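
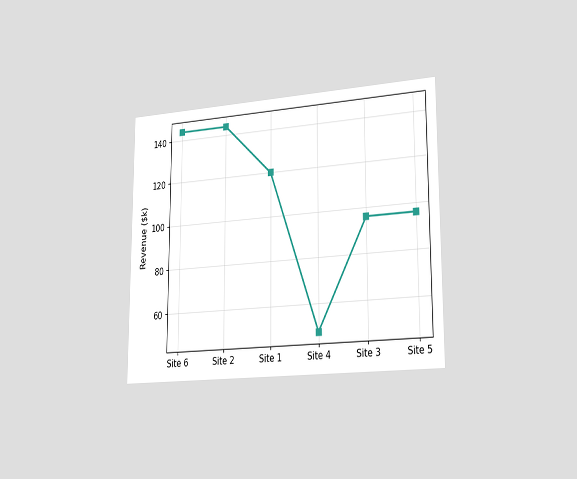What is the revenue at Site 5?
$96k

The chart is viewed slightly from the right. At Site 5, the line is at $96k.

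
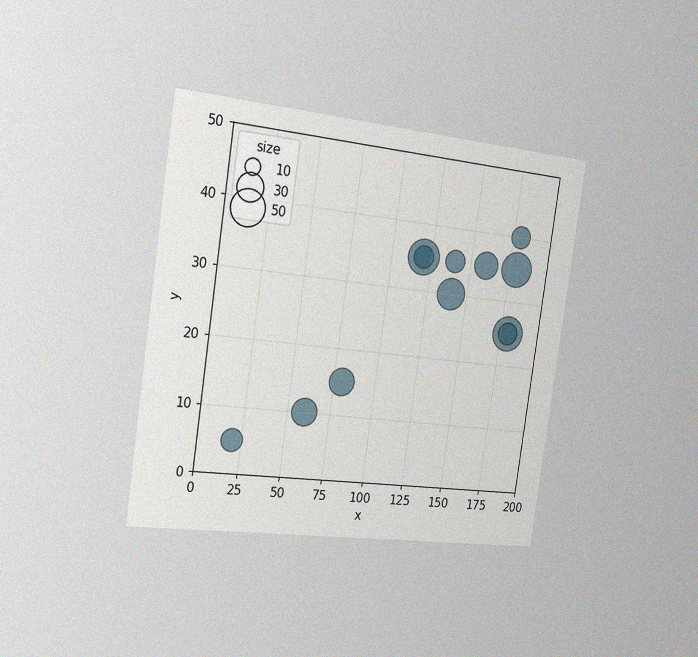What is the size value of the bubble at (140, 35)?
The chart is tilted about 8° clockwise and viewed slightly from the left, with some photo noise. Matching the bubble at (140, 35) against the size legend gives 20.

20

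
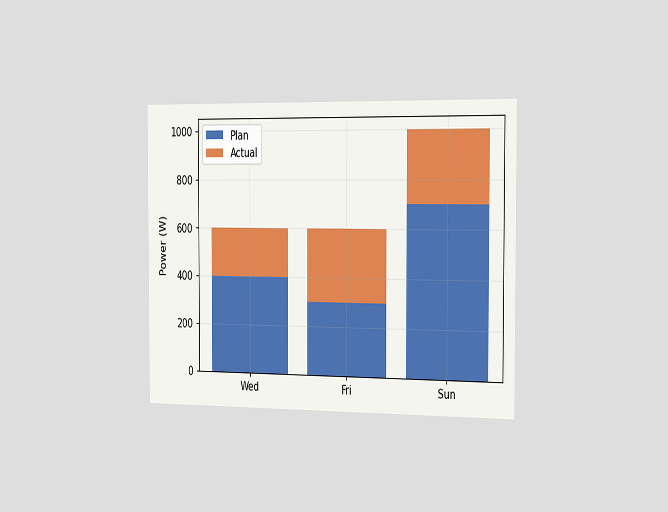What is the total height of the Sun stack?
1000W

The chart is viewed slightly from the right. The Sun stack's top reaches 1000W on the y-axis.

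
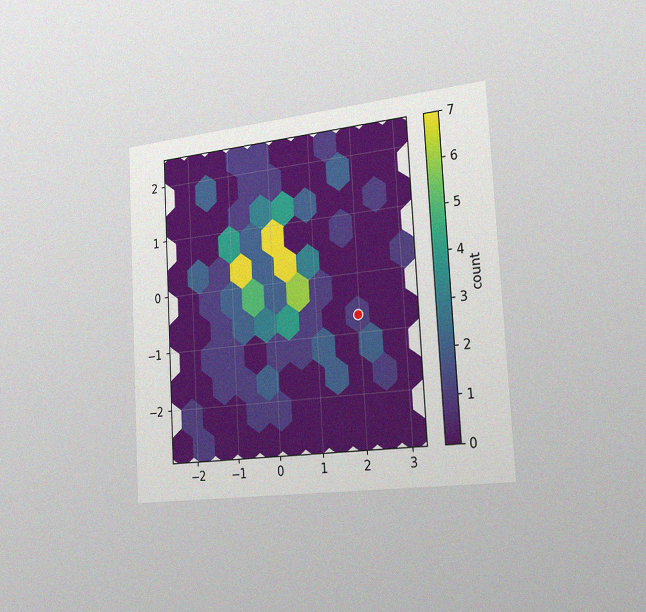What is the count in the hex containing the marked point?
1

The chart is tilted about 3° counter-clockwise and viewed slightly from the right, with some photo noise. The marked hex reads 1 on the colorbar.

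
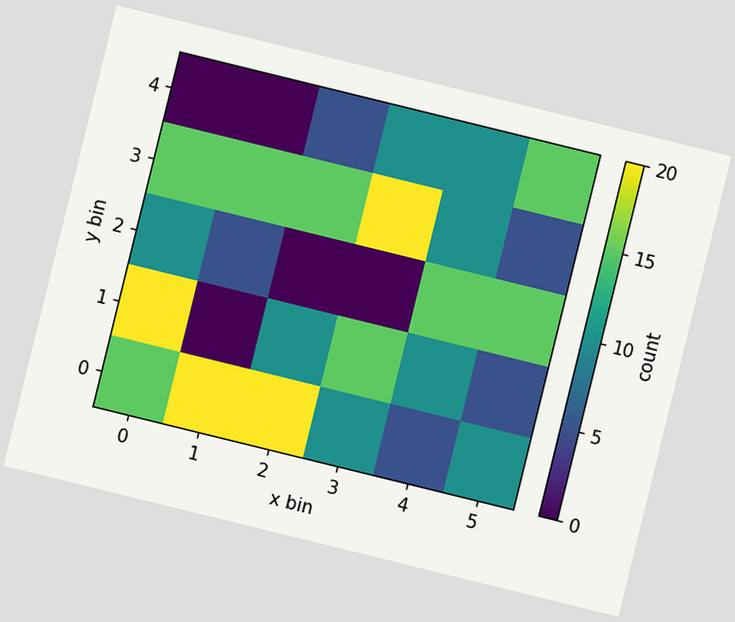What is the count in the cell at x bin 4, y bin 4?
10

The chart is tilted about 14° clockwise. Matching the cell (4, 4) against the colorbar gives 10.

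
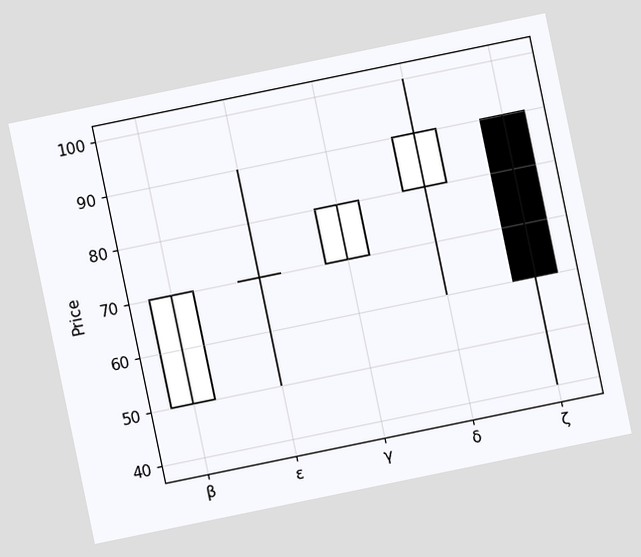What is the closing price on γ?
80

The chart is tilted about 12° counter-clockwise. The γ candle closes at 80.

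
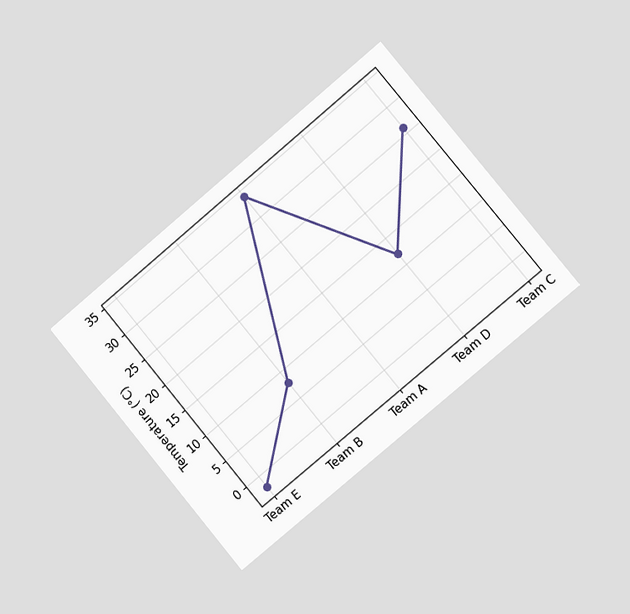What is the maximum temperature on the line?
34°C

The chart is tilted about 40° counter-clockwise and viewed slightly from the right. The highest point is at Team A, and reading across to the y-axis gives 34°C.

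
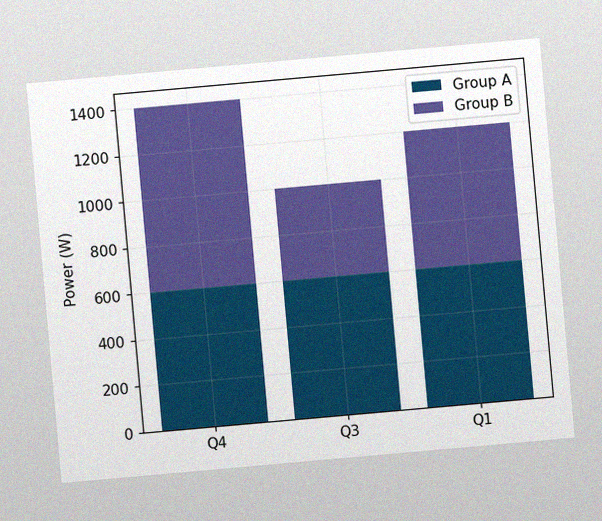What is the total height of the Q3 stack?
1000W

The chart is tilted about 5° counter-clockwise, with some photo noise. The Q3 stack's top reaches 1000W on the y-axis.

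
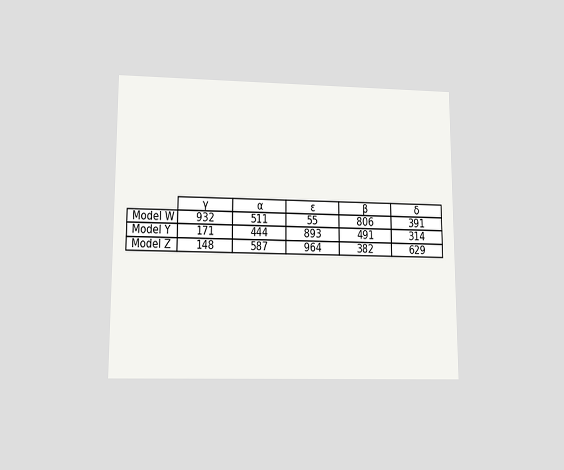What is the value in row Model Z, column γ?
The chart is viewed at a slight angle. The (Model Z, γ) cell reads 148.

148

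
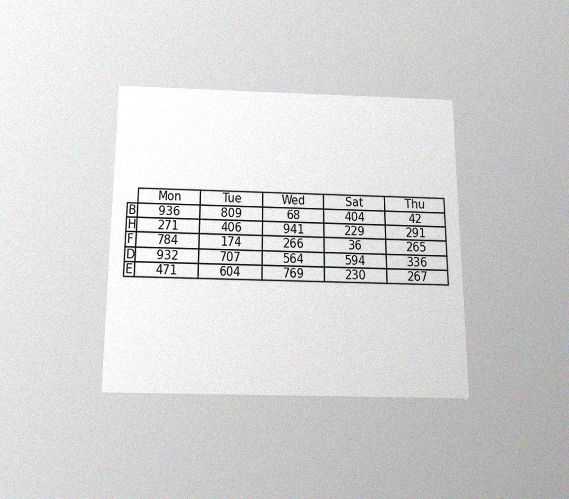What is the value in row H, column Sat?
229

The chart is viewed slightly from below, with some photo noise. The (H, Sat) cell reads 229.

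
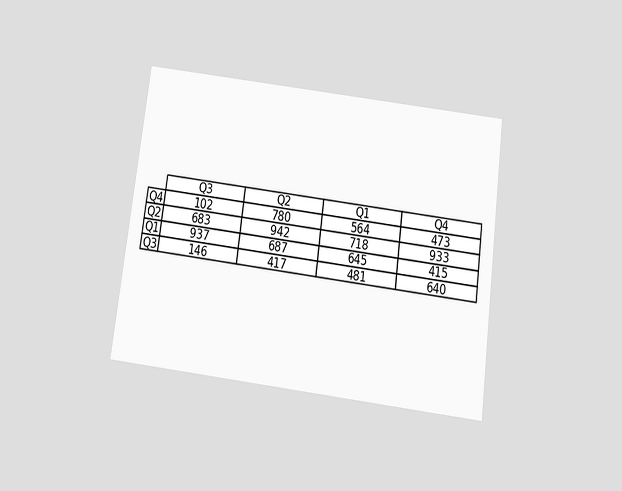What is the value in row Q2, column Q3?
The chart is tilted about 7° clockwise and viewed slightly from below. The (Q2, Q3) cell reads 683.

683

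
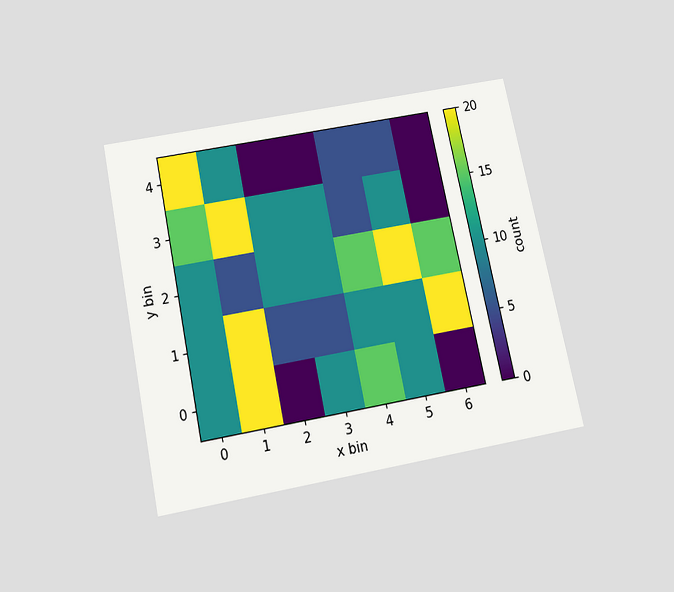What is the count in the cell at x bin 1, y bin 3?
20

The chart is tilted about 12° counter-clockwise and viewed slightly from below. Matching the cell (1, 3) against the colorbar gives 20.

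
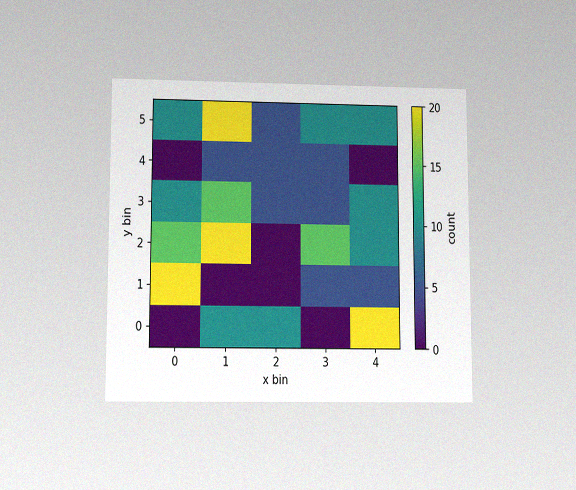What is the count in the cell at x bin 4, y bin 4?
0

The chart is viewed slightly from below, with some photo noise. Matching the cell (4, 4) against the colorbar gives 0.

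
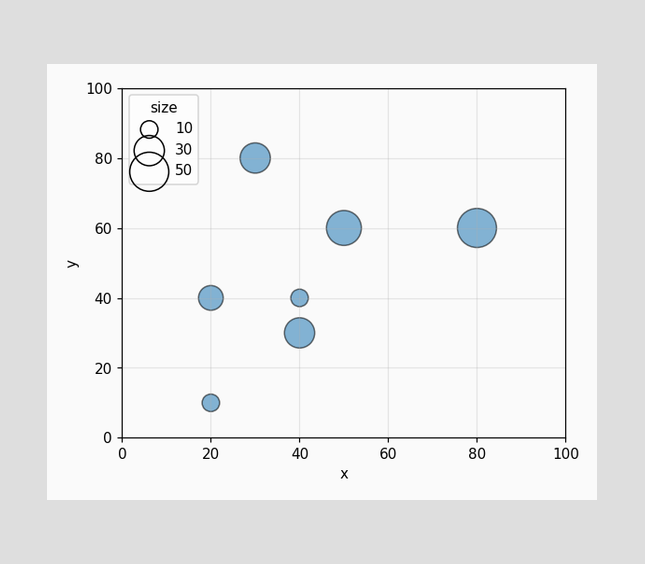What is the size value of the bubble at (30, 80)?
Matching the bubble at (30, 80) against the size legend gives 30.

30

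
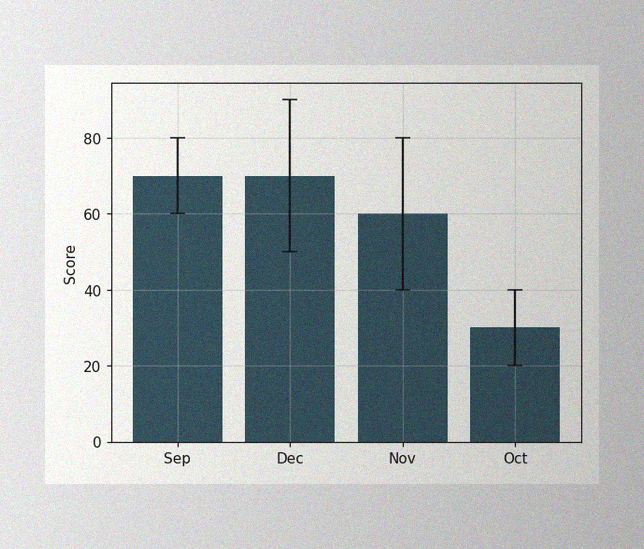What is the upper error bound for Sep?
The image has some photo noise and uneven lighting. The Sep bar's upper whisker reaches 80.

80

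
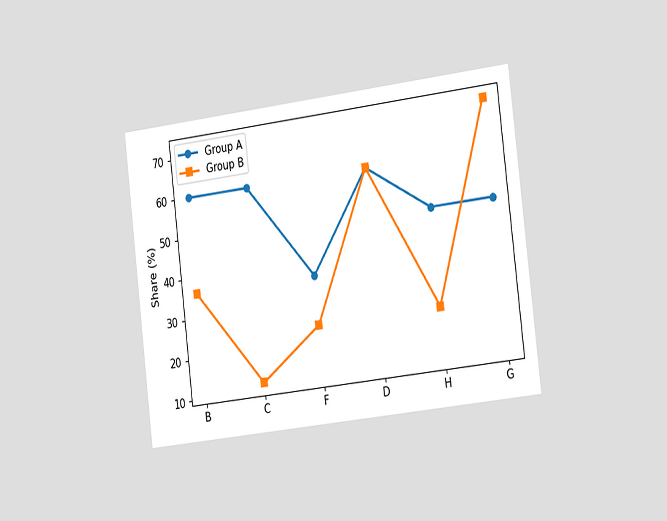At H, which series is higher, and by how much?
Group A, by 24%

The chart is tilted about 7° counter-clockwise and viewed slightly from the right. At H, Group A sits above the other line by 24%.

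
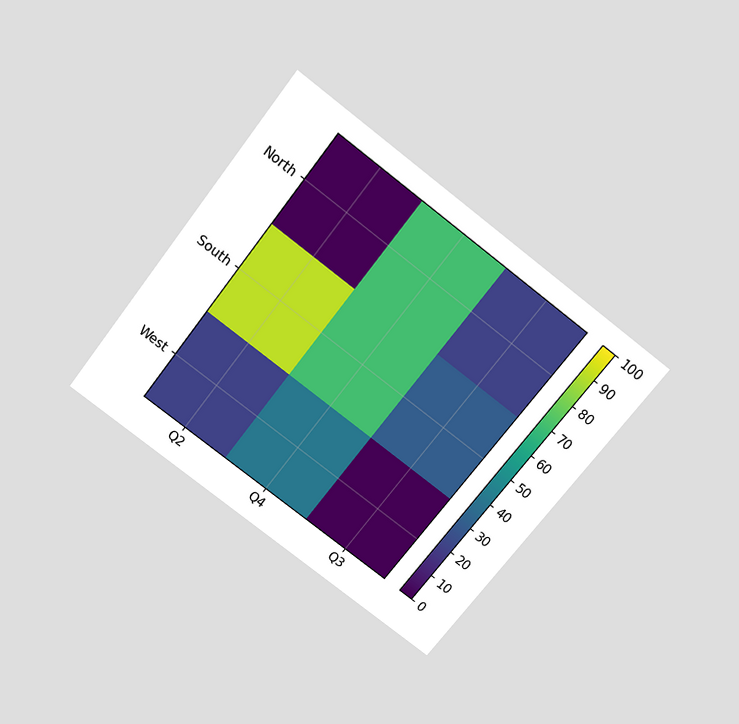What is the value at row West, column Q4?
The chart is tilted about 38° clockwise and viewed slightly from above. Matching cell (West, Q4) against the colorbar gives 40.

40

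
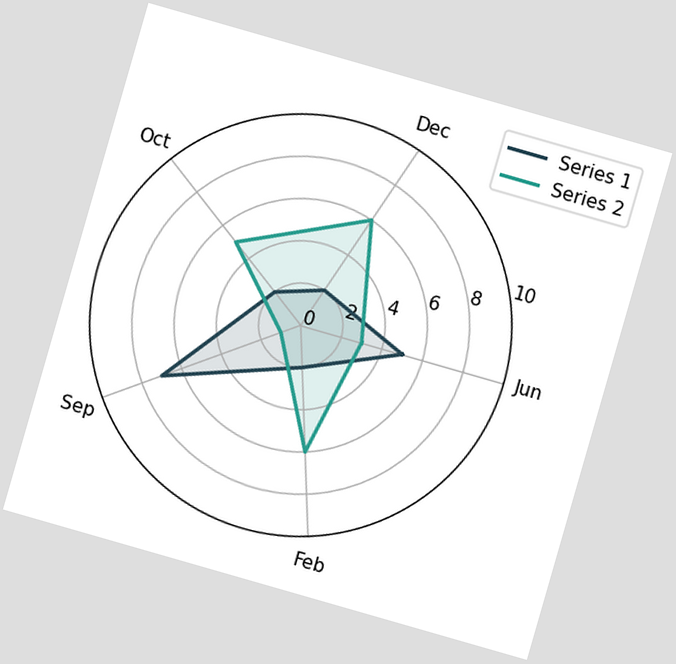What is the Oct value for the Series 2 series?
The chart is tilted about 16° clockwise. On the Oct axis, Series 2 reaches 5.

5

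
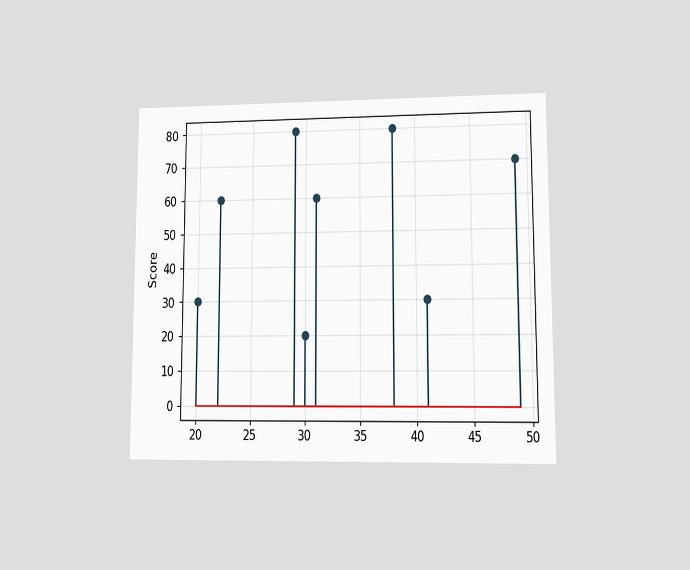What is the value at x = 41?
The chart is viewed at a slight angle. The stem at x=41 reaches 30.

30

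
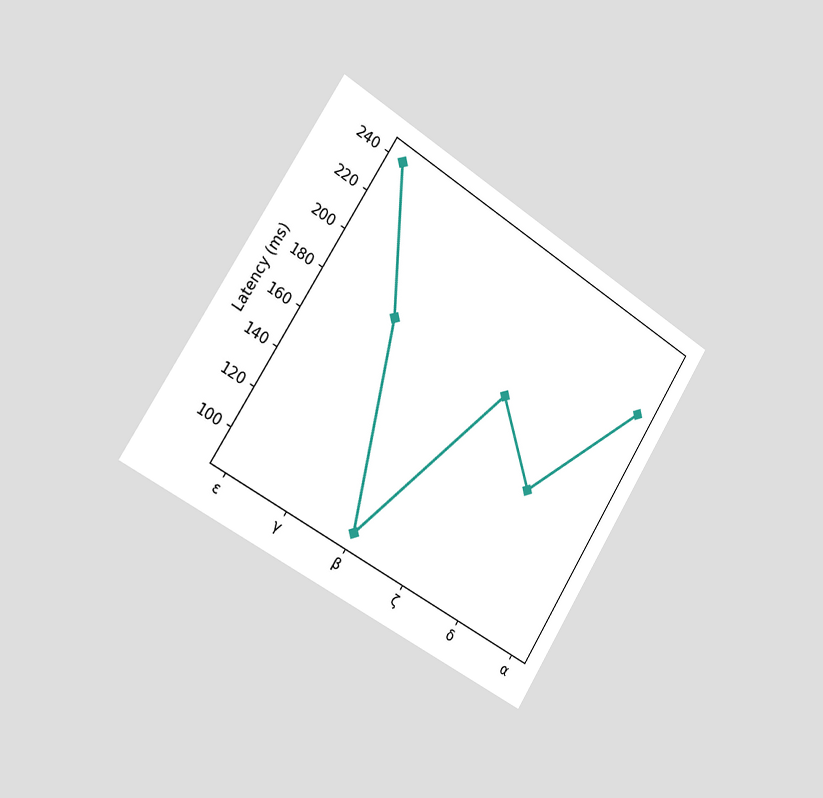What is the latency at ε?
240ms

The chart is tilted about 32° clockwise and viewed slightly from the left. At ε, the line is at 240ms.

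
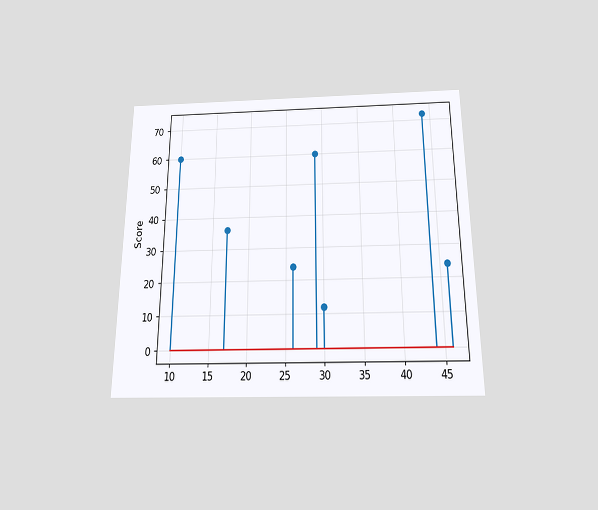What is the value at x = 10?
The chart is viewed slightly from below. The stem at x=10 reaches 60.

60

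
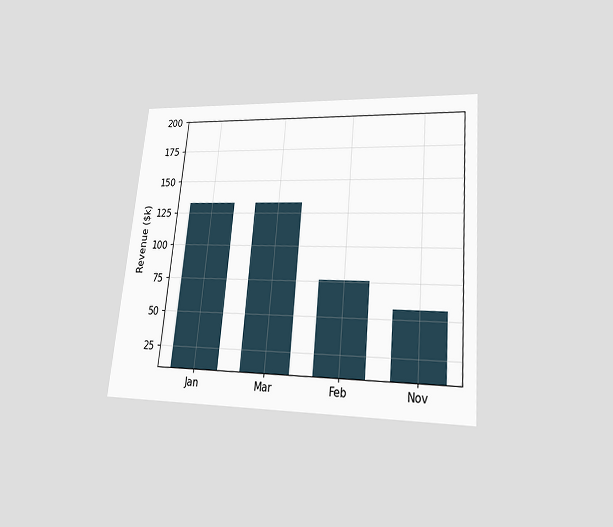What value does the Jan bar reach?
$133k

The chart is tilted about 5° clockwise and viewed at a slight angle. Reading along the chart's y-axis, the Jan bar reaches $133k.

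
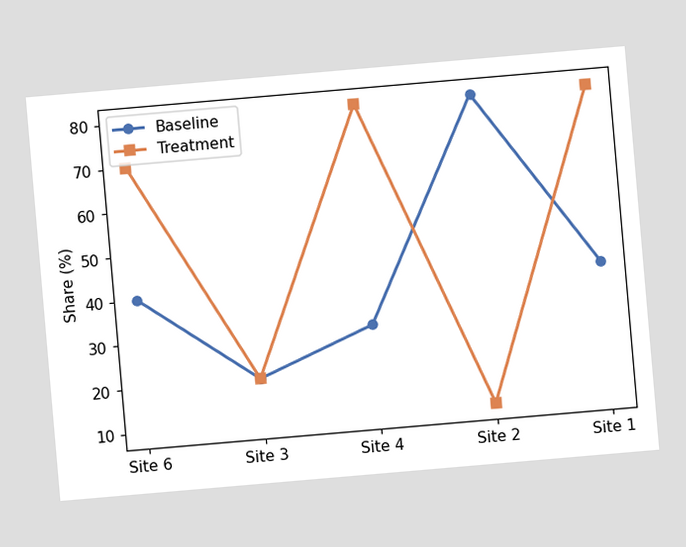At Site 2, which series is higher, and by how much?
Baseline, by 70%

The chart is tilted about 5° counter-clockwise. At Site 2, Baseline sits above the other line by 70%.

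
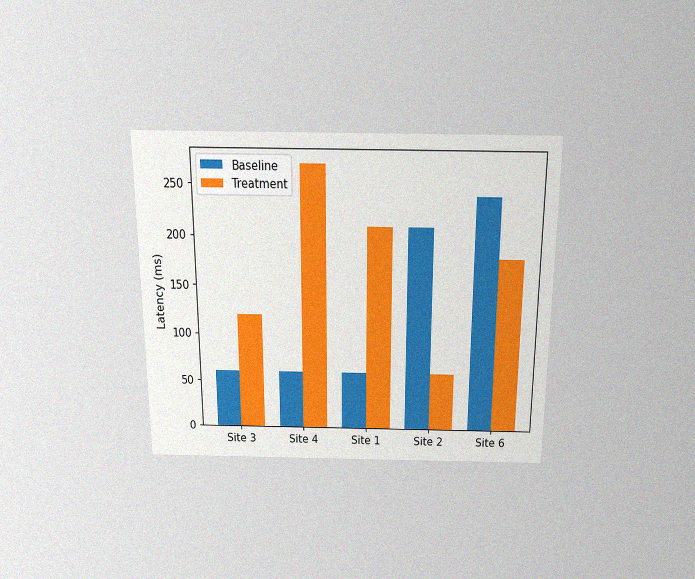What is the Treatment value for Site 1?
210ms

The chart is viewed slightly from above, with some photo noise. The Treatment bar at Site 1 reaches 210ms on the y-axis.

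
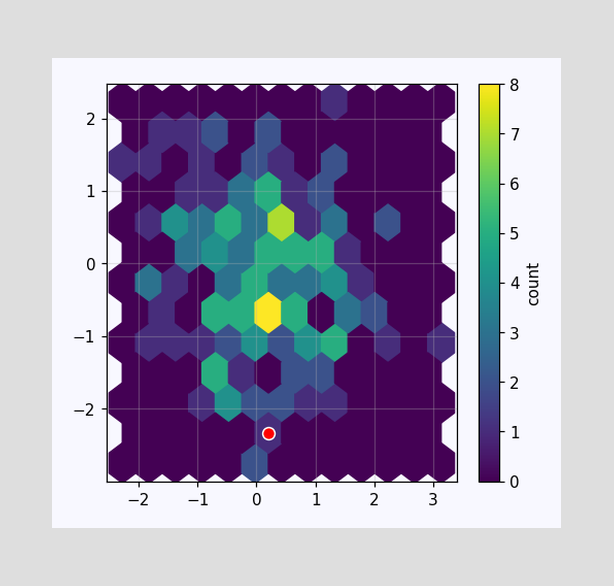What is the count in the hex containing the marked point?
The marked hex reads 1 on the colorbar.

1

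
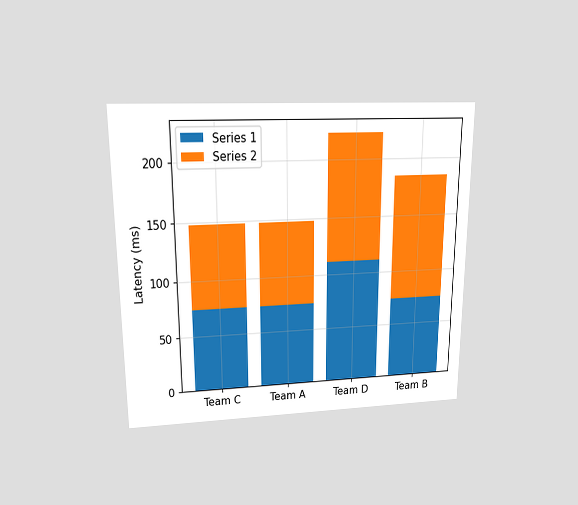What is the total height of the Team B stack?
The chart is viewed slightly from above. The Team B stack's top reaches 185ms on the y-axis.

185ms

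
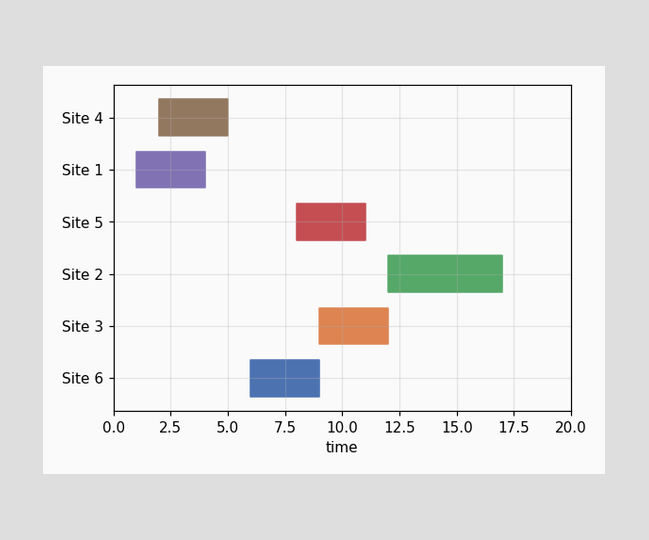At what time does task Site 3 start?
The Site 3 bar begins at t=9.

9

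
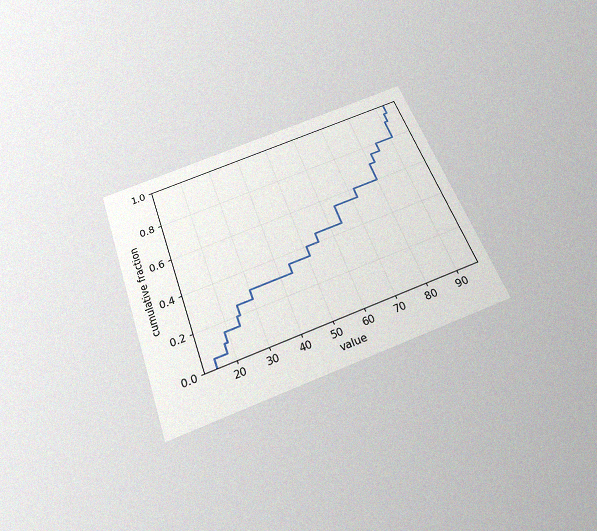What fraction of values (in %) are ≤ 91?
90%

The chart is tilted about 20° counter-clockwise and viewed slightly from below, with some photo noise. At x=91 the ECDF step is at 90%.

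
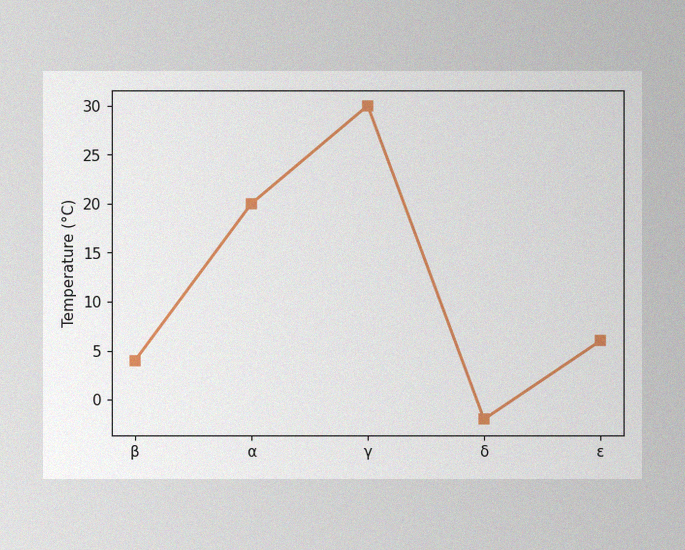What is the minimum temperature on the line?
The image has some photo noise and uneven lighting. The lowest point is at δ, and reading across to the y-axis gives -2°C.

-2°C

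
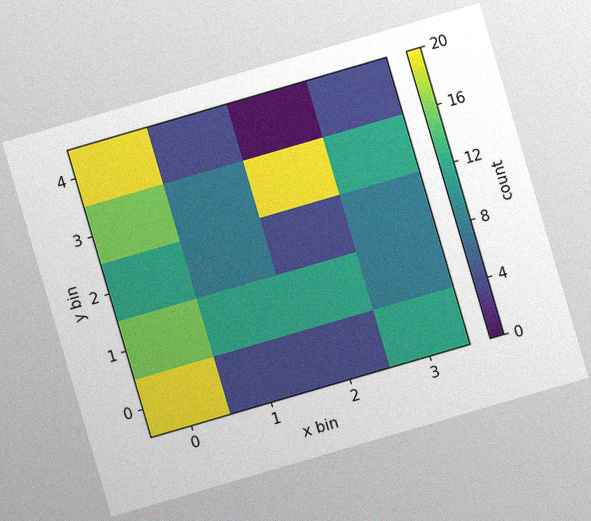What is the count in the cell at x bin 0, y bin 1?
16

The chart is tilted about 16° counter-clockwise, with some photo noise. Matching the cell (0, 1) against the colorbar gives 16.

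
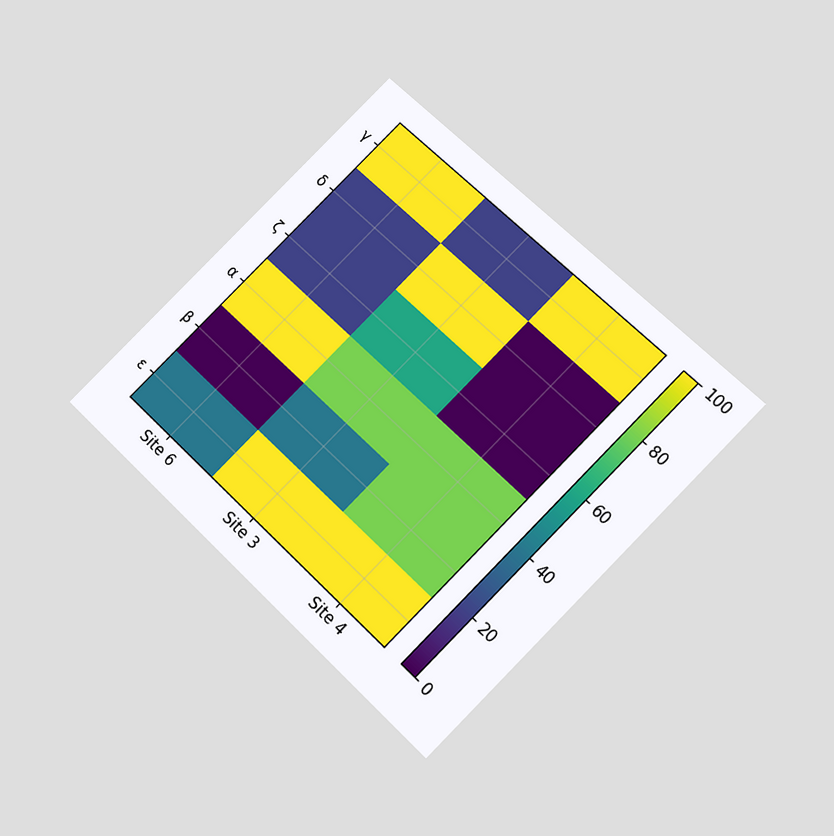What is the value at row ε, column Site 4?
100

The chart is tilted about 45° clockwise and viewed slightly from below. Matching cell (ε, Site 4) against the colorbar gives 100.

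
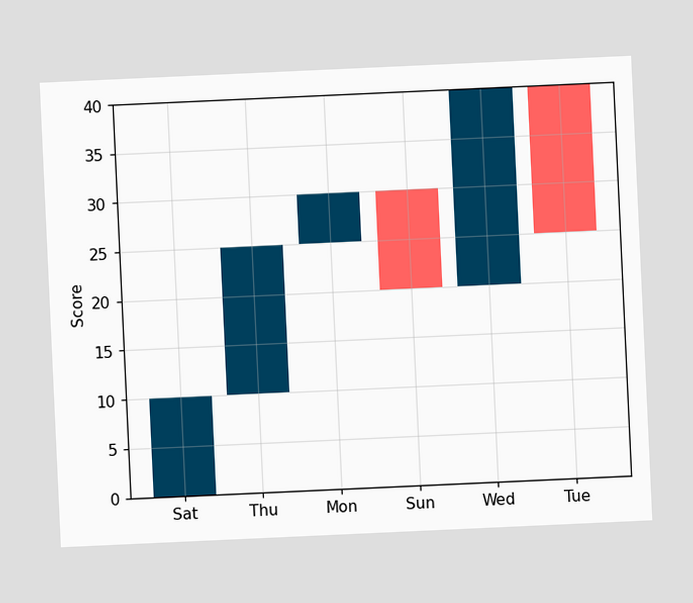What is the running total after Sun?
The chart is tilted about 3° counter-clockwise. After Sun the running total reaches 20.

20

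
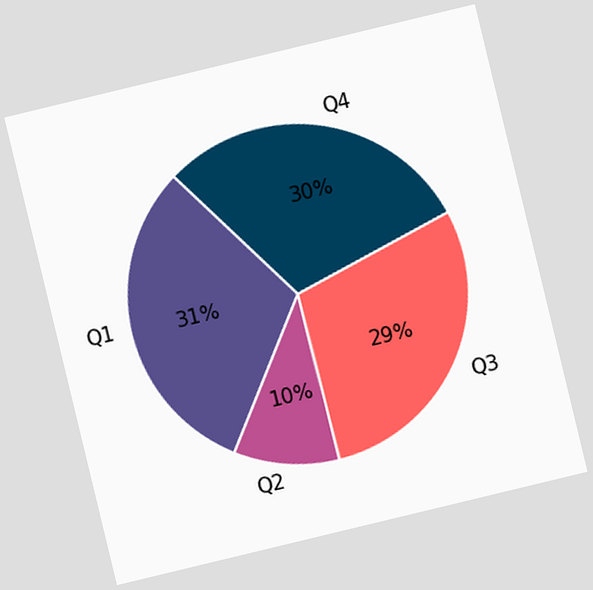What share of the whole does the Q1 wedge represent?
31%

The chart is tilted about 14° counter-clockwise. The Q1 slice takes up 31% of the pie.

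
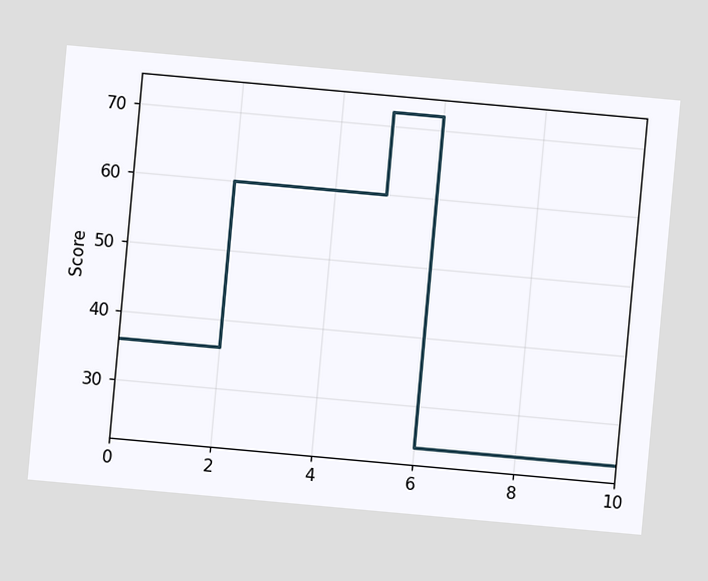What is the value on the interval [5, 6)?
72

The chart is tilted about 5° clockwise. On [5, 6) the step sits at 72.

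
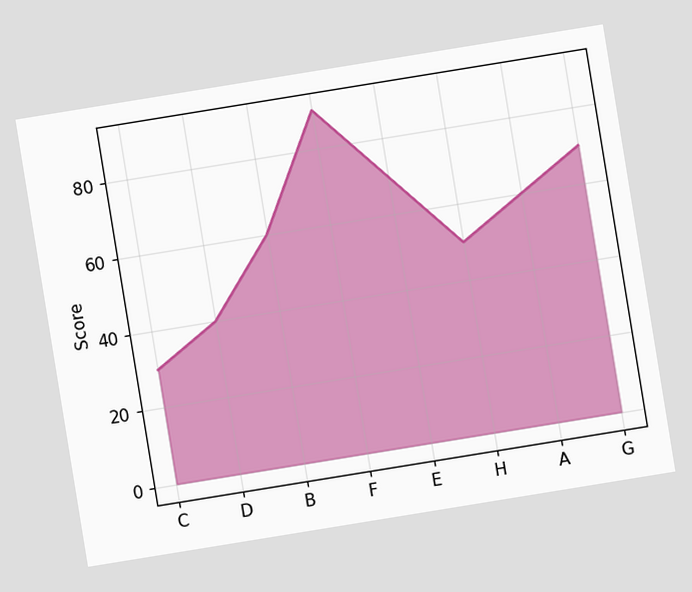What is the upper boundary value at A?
The chart is tilted about 9° counter-clockwise. At A the upper boundary is at 60.

60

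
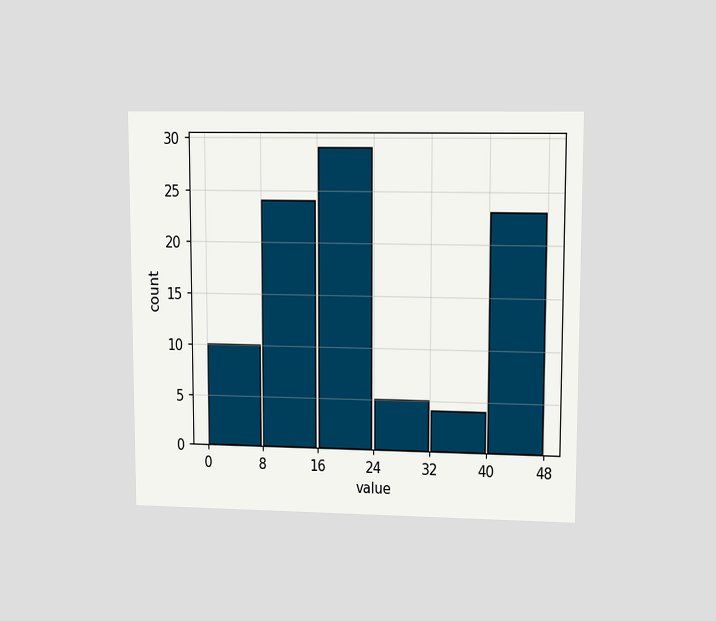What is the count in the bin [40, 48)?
The chart is viewed at a slight angle. The [40, 48) bin has height 23.

23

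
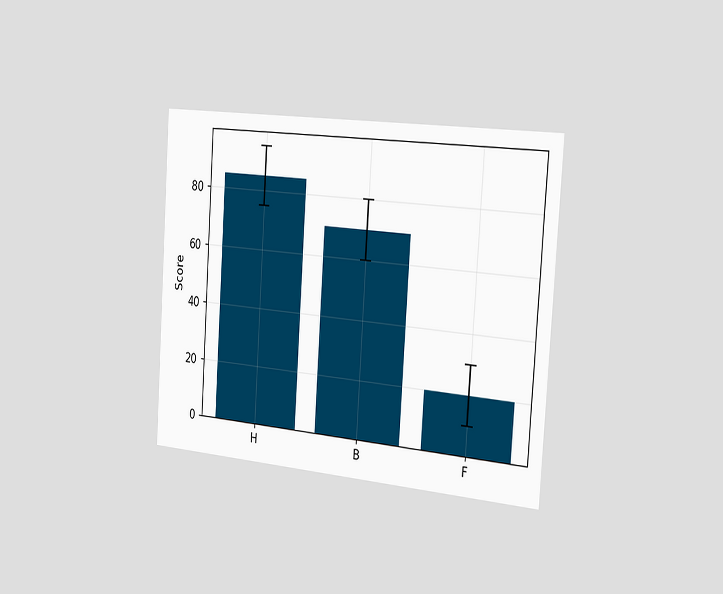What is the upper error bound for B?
The chart is tilted about 4° clockwise and viewed slightly from the right. The B bar's upper whisker reaches 80.

80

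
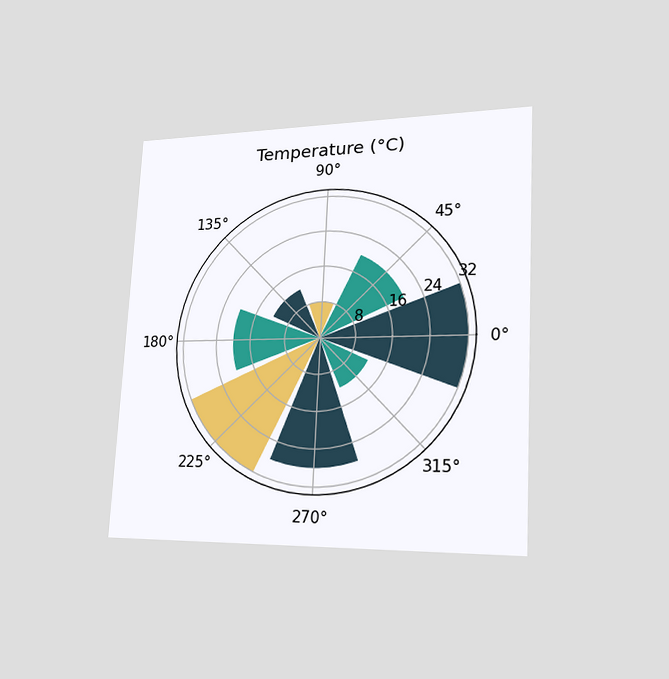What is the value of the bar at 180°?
The chart is tilted about 3° clockwise and viewed slightly from the right. The bar at 180° reaches 20°C on the radial axis.

20°C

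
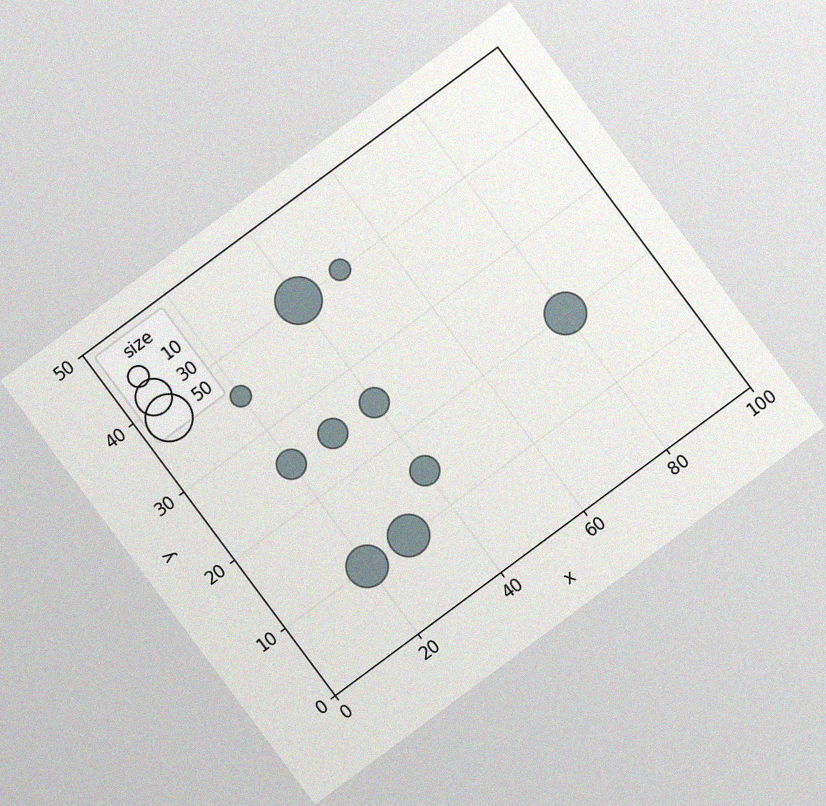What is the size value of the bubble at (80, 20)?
The chart is tilted about 37° counter-clockwise, with some photo noise. Matching the bubble at (80, 20) against the size legend gives 40.

40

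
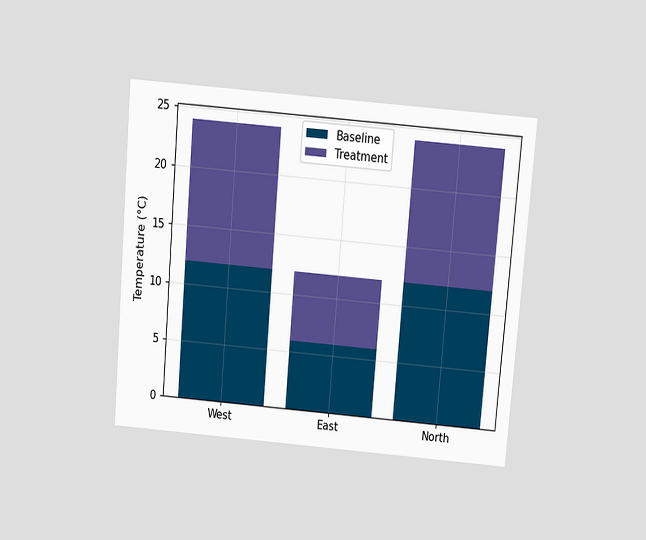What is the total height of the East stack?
12°C

The chart is tilted about 5° clockwise and viewed slightly from above. The East stack's top reaches 12°C on the y-axis.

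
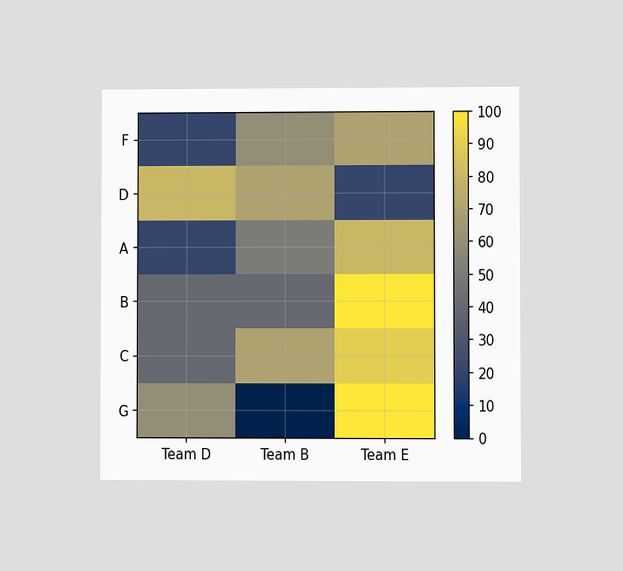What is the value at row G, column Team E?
The chart is viewed at a slight angle. Matching cell (G, Team E) against the colorbar gives 100.

100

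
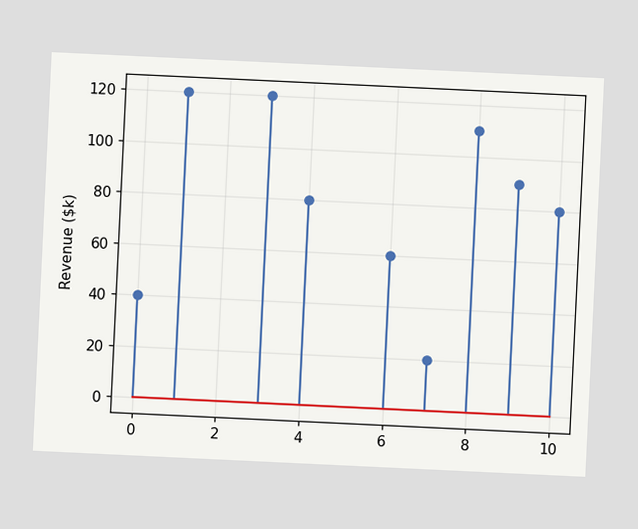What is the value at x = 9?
$90k

The chart is tilted about 3° clockwise. The stem at x=9 reaches $90k.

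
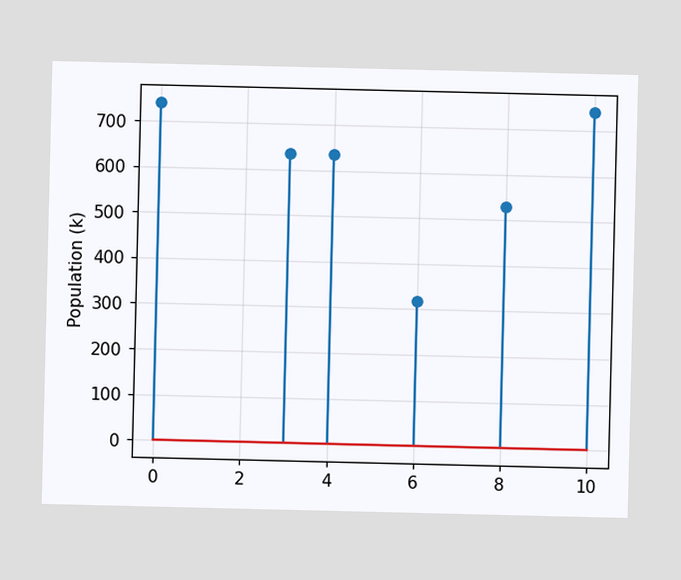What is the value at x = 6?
The stem at x=6 reaches 318k.

318k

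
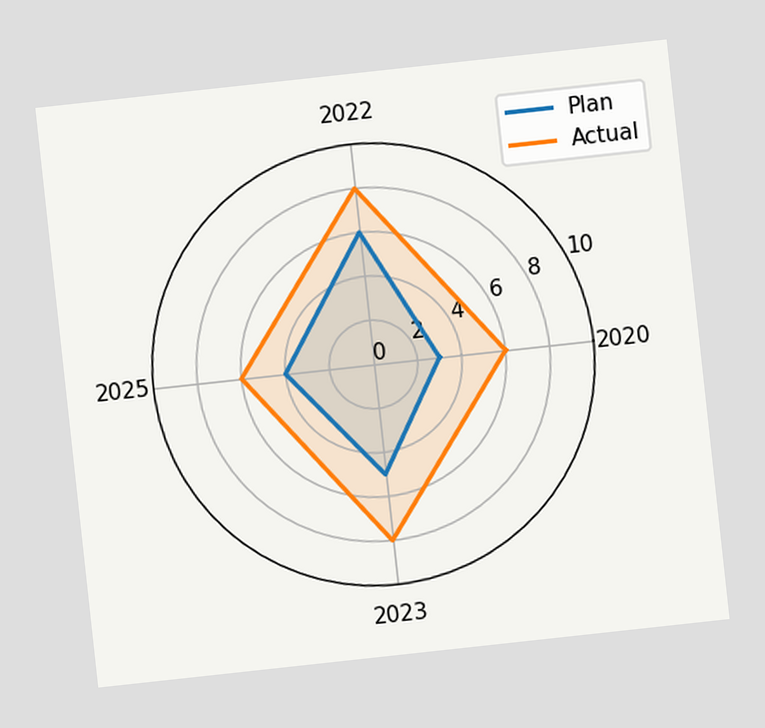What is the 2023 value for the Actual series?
8

The chart is tilted about 6° counter-clockwise. On the 2023 axis, Actual reaches 8.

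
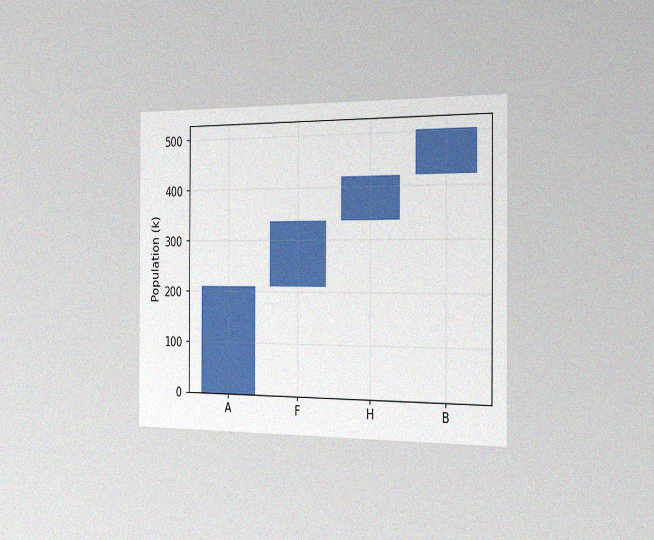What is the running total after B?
The chart is viewed slightly from the right, with some photo noise. After B the running total reaches 504k.

504k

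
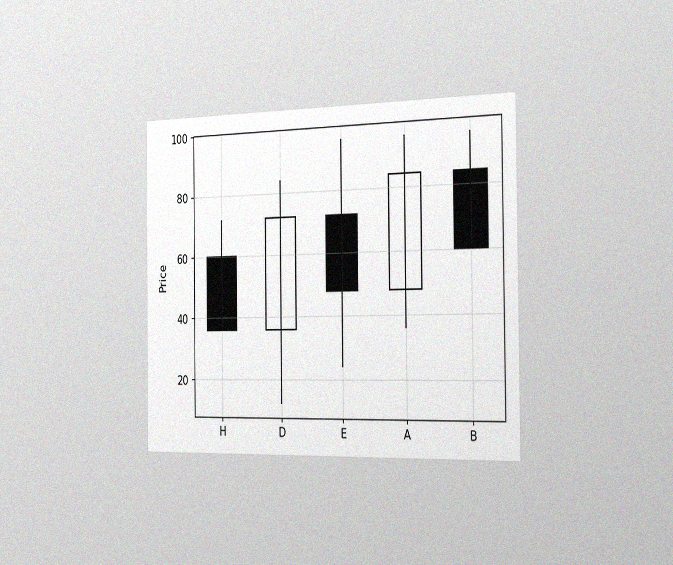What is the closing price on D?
72

The chart is viewed slightly from the right, with some photo noise. The D candle closes at 72.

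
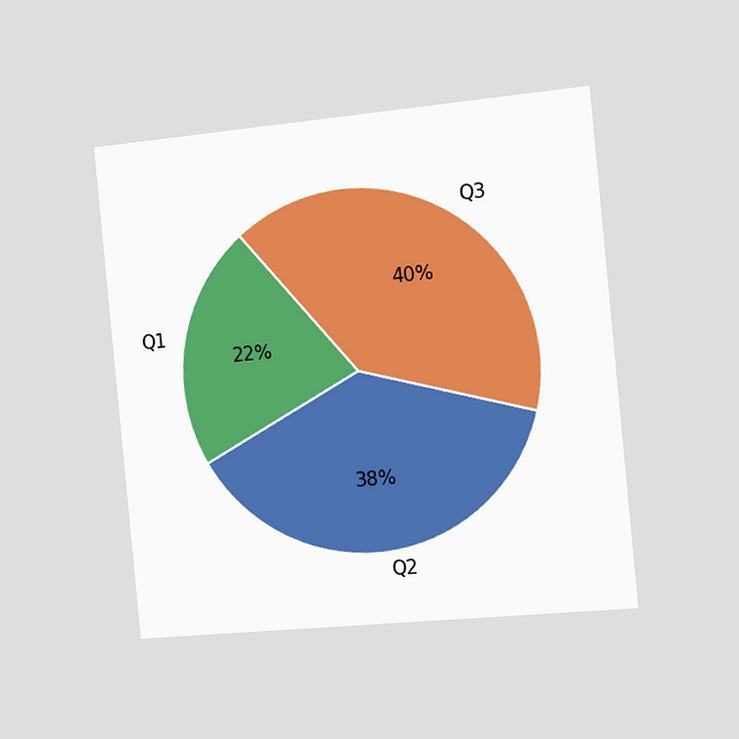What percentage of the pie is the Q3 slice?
The chart is tilted about 6° counter-clockwise and viewed slightly from the right. The Q3 slice takes up 40% of the pie.

40%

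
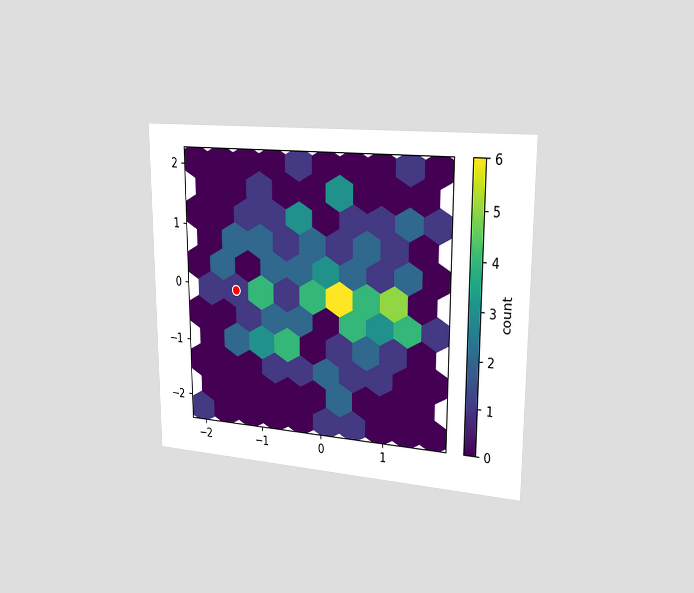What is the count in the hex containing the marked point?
The chart is viewed slightly from the right. The marked hex reads 1 on the colorbar.

1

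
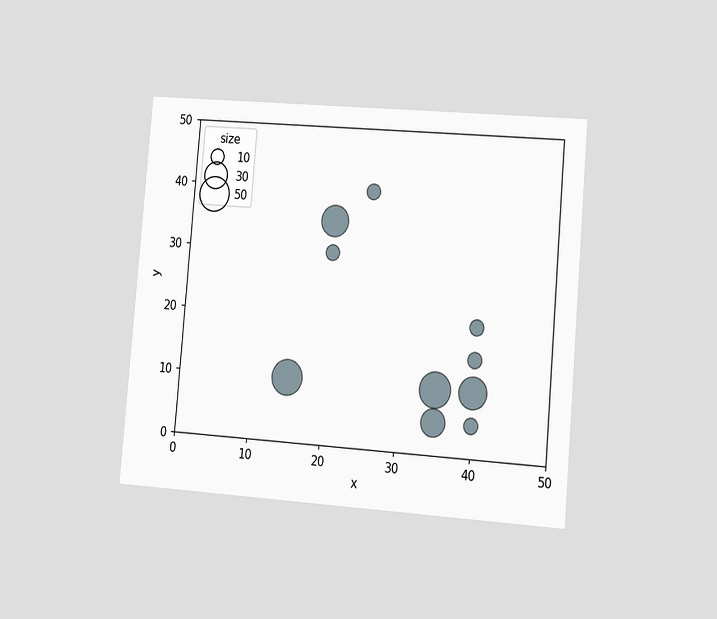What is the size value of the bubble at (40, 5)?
10

The chart is tilted about 5° clockwise and viewed slightly from the right. Matching the bubble at (40, 5) against the size legend gives 10.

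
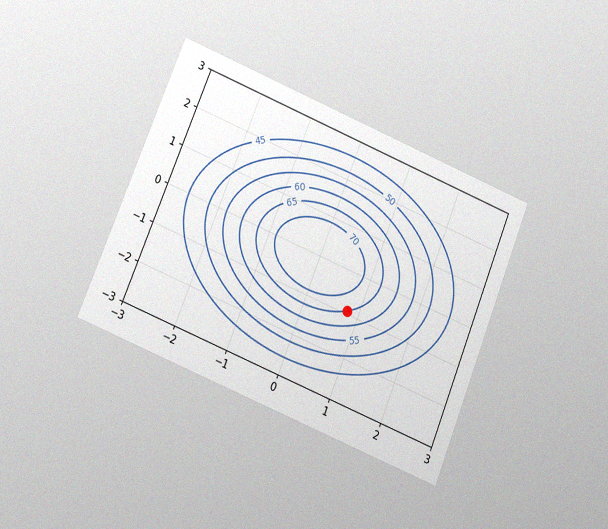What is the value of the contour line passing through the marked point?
65

The chart is tilted about 22° clockwise and viewed at a slight angle, with some photo noise. The marked point sits on the contour labelled 65.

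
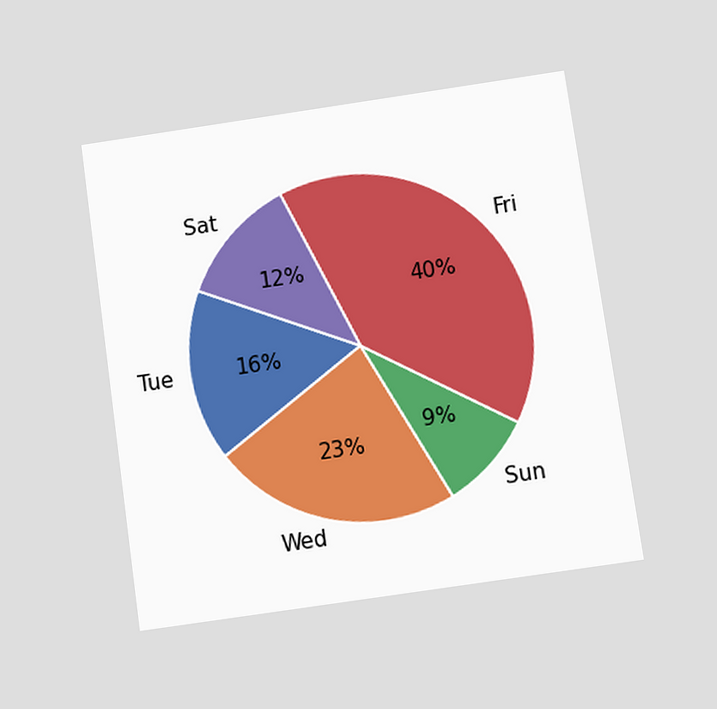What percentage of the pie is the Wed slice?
23%

The chart is tilted about 8° counter-clockwise and viewed at a slight angle. The Wed slice takes up 23% of the pie.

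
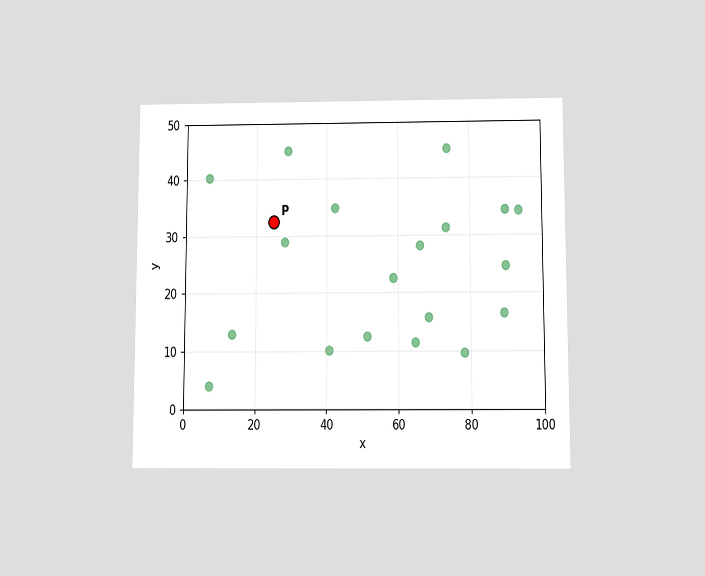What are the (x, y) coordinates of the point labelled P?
The chart is viewed slightly from below. Following the gridlines from P to each axis, P sits at (25, 32.5).

(25, 32.5)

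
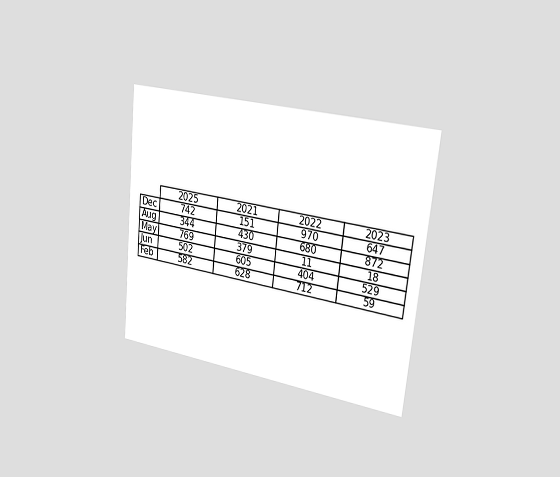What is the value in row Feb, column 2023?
59

The chart is tilted about 6° clockwise and viewed slightly from the right. The (Feb, 2023) cell reads 59.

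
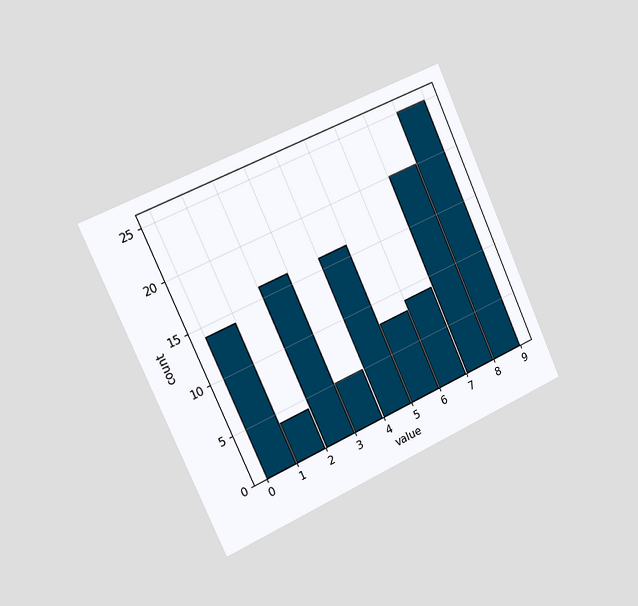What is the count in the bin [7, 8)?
20

The chart is tilted about 24° counter-clockwise and viewed slightly from the left. The [7, 8) bin has height 20.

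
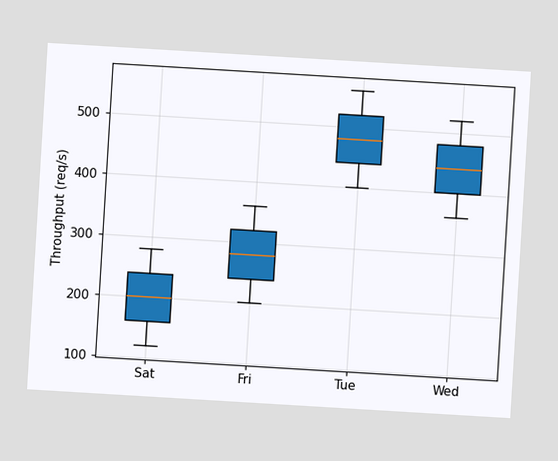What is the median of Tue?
The chart is tilted about 3° clockwise. The median line in the Tue box sits at 480req/s.

480req/s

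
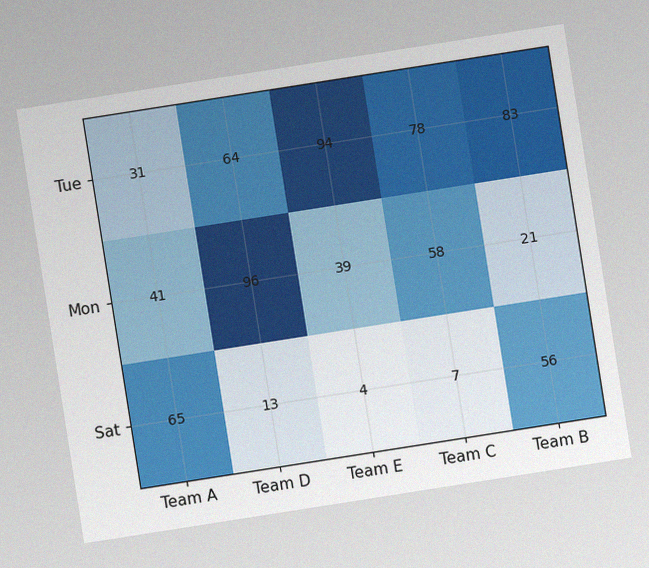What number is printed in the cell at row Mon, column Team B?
21

The chart is tilted about 9° counter-clockwise, with some photo noise. The (Mon, Team B) cell reads 21.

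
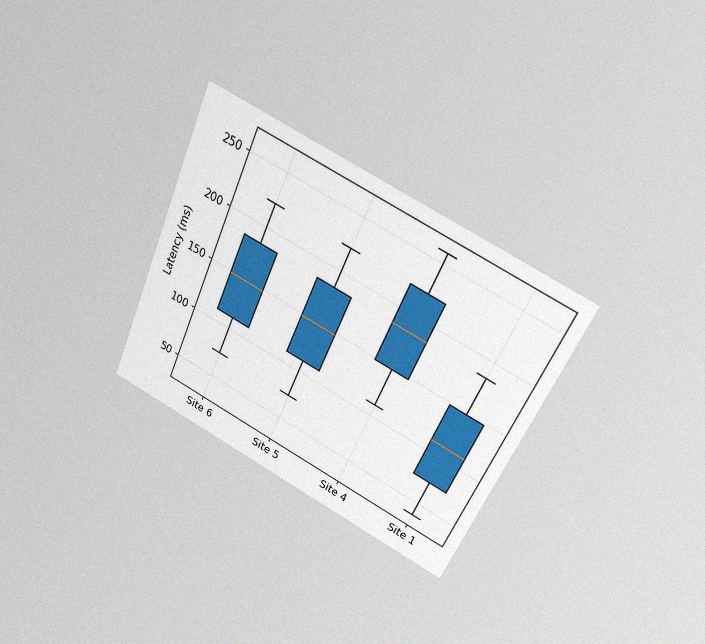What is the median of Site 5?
The chart is tilted about 24° clockwise and viewed at a slight angle, with some photo noise. The median line in the Site 5 box sits at 148ms.

148ms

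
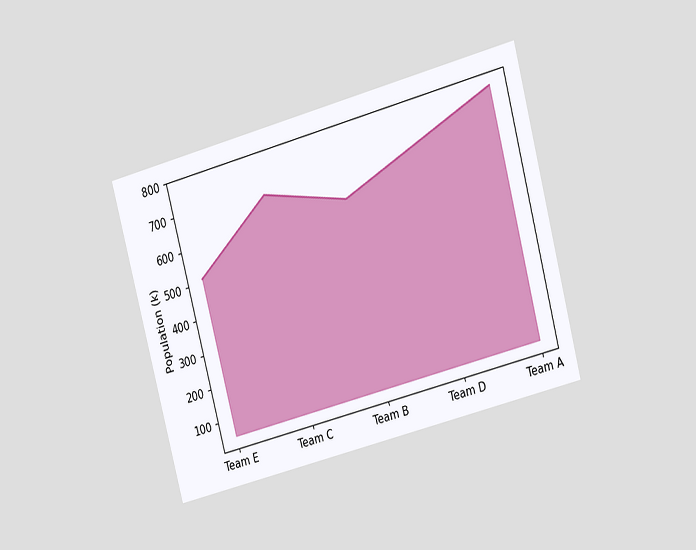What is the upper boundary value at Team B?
The chart is tilted about 15° counter-clockwise and viewed at a slight angle. At Team B the upper boundary is at 595k.

595k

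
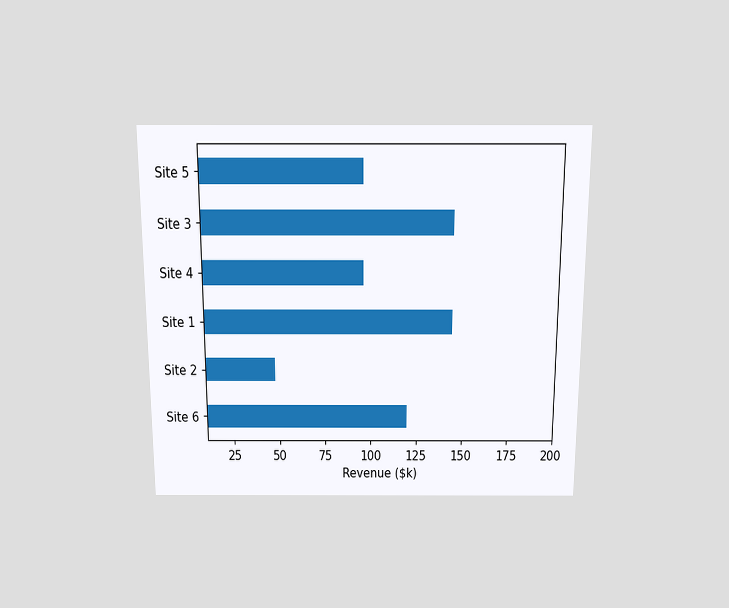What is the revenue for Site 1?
$144k

The chart is viewed slightly from above. Reading along the chart's x-axis, the Site 1 bar reaches $144k.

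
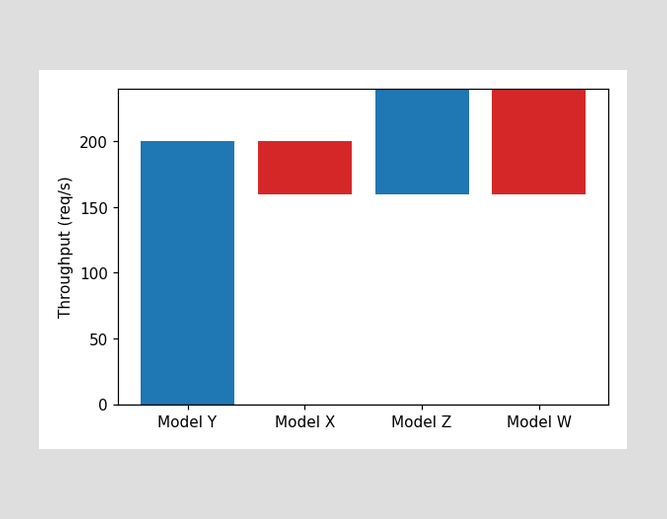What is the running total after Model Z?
After Model Z the running total reaches 240req/s.

240req/s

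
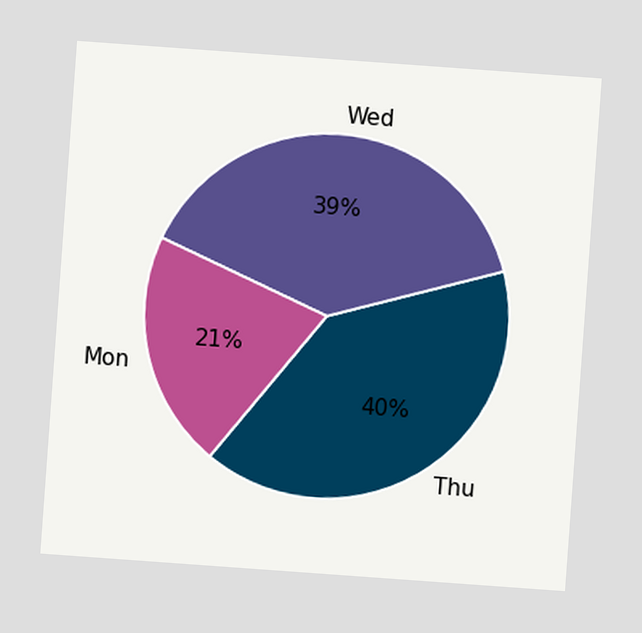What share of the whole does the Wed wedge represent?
39%

The chart is tilted about 4° clockwise. The Wed slice takes up 39% of the pie.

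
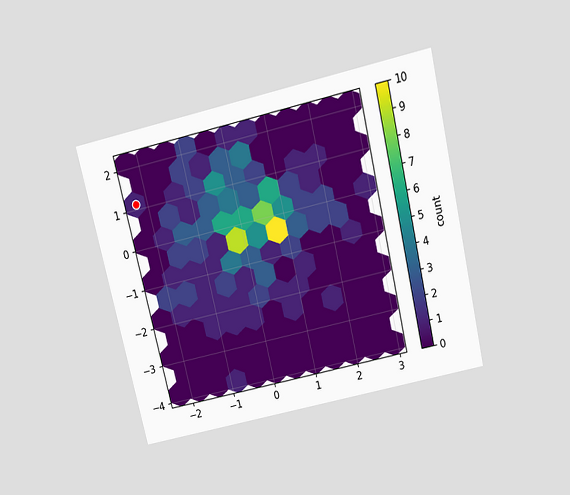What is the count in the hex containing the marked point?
1

The chart is tilted about 13° counter-clockwise and viewed slightly from above. The marked hex reads 1 on the colorbar.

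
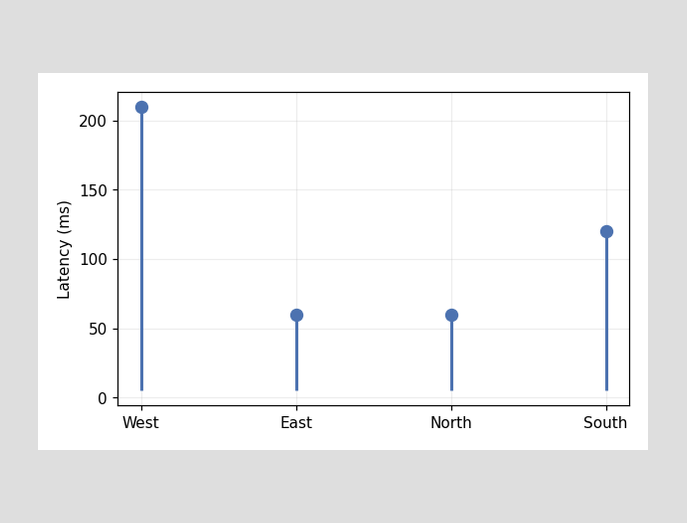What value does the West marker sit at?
210ms

The West marker sits at 210ms.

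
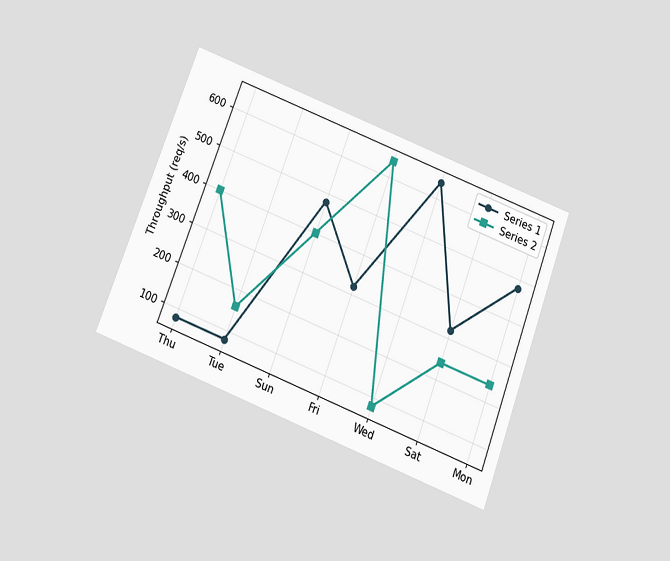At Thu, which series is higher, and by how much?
The chart is tilted about 21° clockwise and viewed slightly from below. At Thu, Series 2 sits above the other line by 320req/s.

Series 2, by 320req/s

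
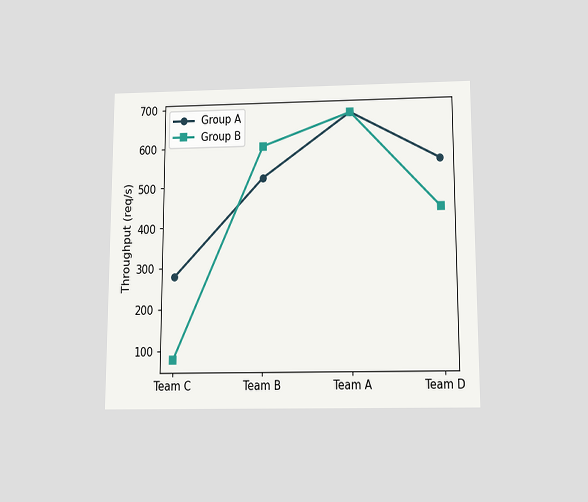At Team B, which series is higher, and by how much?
The chart is viewed slightly from below. At Team B, Group B sits above the other line by 80req/s.

Group B, by 80req/s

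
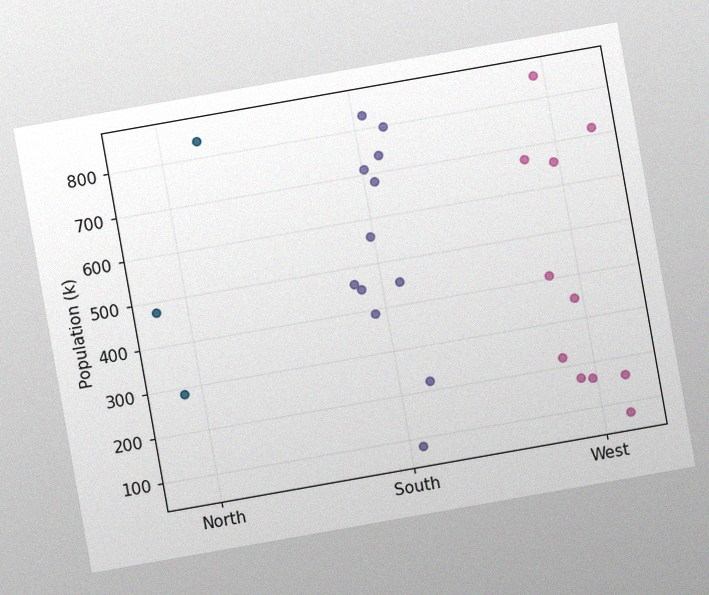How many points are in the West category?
11

The chart is tilted about 10° counter-clockwise, with some photo noise. Counting the markers in the West column gives 11.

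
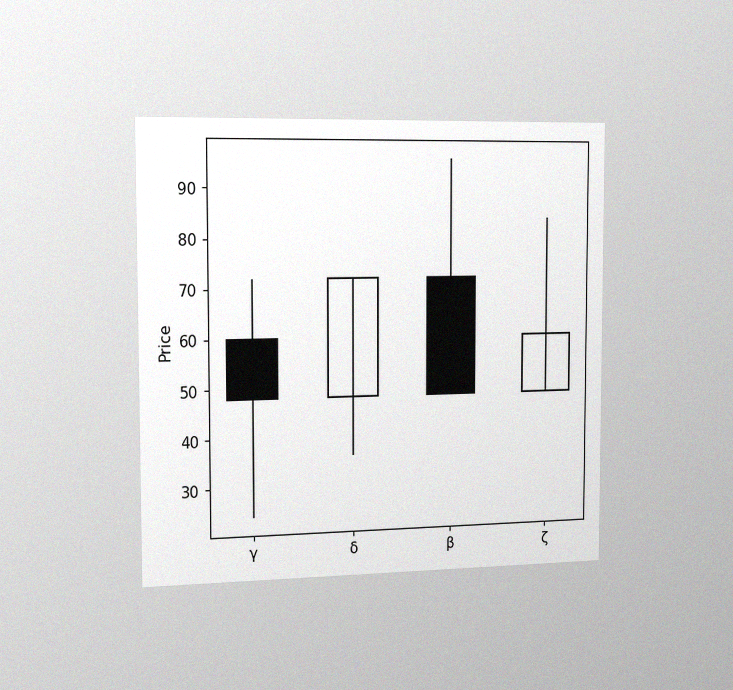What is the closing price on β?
The chart is viewed slightly from the left, with some photo noise. The β candle closes at 48.

48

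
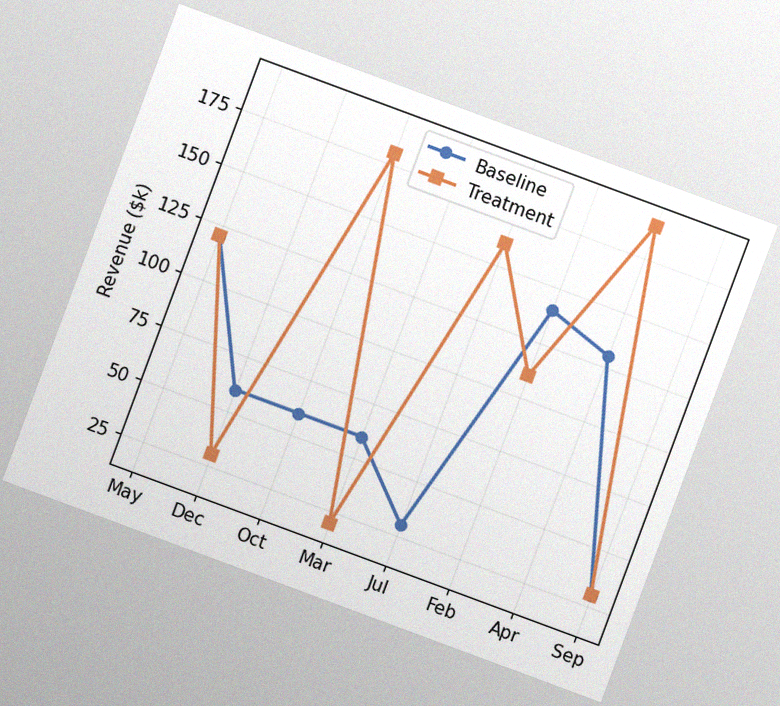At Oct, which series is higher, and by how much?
Treatment, by $120k

The chart is tilted about 20° clockwise, with some photo noise. At Oct, Treatment sits above the other line by $120k.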